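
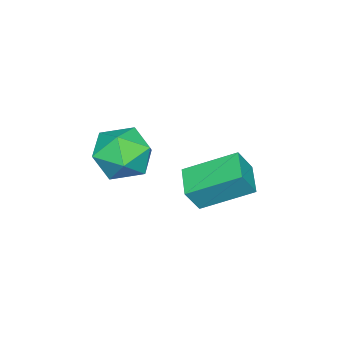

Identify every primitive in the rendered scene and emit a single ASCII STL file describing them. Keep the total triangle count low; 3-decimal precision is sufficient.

solid 
facet normal 0.356 0.934 0.035
outer loop
vertex 2.717 0.174 0.625
vertex 2.516 0.216 1.549
vertex 3.362 -0.096 1.262
endloop
endfacet
facet normal 0.692 0.552 -0.466
outer loop
vertex 2.717 0.174 0.625
vertex 3.362 -0.096 1.262
vertex 3.235 -0.604 0.473
endloop
endfacet
facet normal 0.201 0.315 -0.927
outer loop
vertex 2.717 0.174 0.625
vertex 3.235 -0.604 0.473
vertex 2.31 -0.605 0.272
endloop
endfacet
facet normal -0.437 0.551 -0.711
outer loop
vertex 2.717 0.174 0.625
vertex 2.31 -0.605 0.272
vertex 1.866 -0.098 0.937
endloop
endfacet
facet normal -0.341 0.933 -0.117
outer loop
vertex 2.717 0.174 0.625
vertex 1.866 -0.098 0.937
vertex 2.516 0.216 1.549
endloop
endfacet
facet normal 0.989 -0.015 -0.150
outer loop
vertex 3.235 -0.604 0.473
vertex 3.362 -0.096 1.262
vertex 3.354 -1.042 1.303
endloop
endfacet
facet normal 0.447 0.603 0.661
outer loop
vertex 3.362 -0.096 1.262
vertex 2.516 0.216 1.549
vertex 2.91 -0.535 1.968
endloop
endfacet
facet normal -0.682 0.602 0.415
outer loop
vertex 2.516 0.216 1.549
vertex 1.866 -0.098 0.937
vertex 1.985 -0.536 1.767
endloop
endfacet
facet normal -0.837 -0.017 -0.546
outer loop
vertex 1.866 -0.098 0.937
vertex 2.31 -0.605 0.272
vertex 1.858 -1.044 0.978
endloop
endfacet
facet normal 0.195 -0.398 -0.896
outer loop
vertex 2.31 -0.605 0.272
vertex 3.235 -0.604 0.473
vertex 2.704 -1.356 0.691
endloop
endfacet
facet normal 0.437 -0.551 0.711
outer loop
vertex 2.503 -1.314 1.615
vertex 3.354 -1.042 1.303
vertex 2.91 -0.535 1.968
endloop
endfacet
facet normal -0.201 -0.315 0.927
outer loop
vertex 2.503 -1.314 1.615
vertex 2.91 -0.535 1.968
vertex 1.985 -0.536 1.767
endloop
endfacet
facet normal -0.692 -0.552 0.466
outer loop
vertex 2.503 -1.314 1.615
vertex 1.985 -0.536 1.767
vertex 1.858 -1.044 0.978
endloop
endfacet
facet normal -0.356 -0.934 -0.035
outer loop
vertex 2.503 -1.314 1.615
vertex 1.858 -1.044 0.978
vertex 2.704 -1.356 0.691
endloop
endfacet
facet normal 0.341 -0.933 0.117
outer loop
vertex 2.503 -1.314 1.615
vertex 2.704 -1.356 0.691
vertex 3.354 -1.042 1.303
endloop
endfacet
facet normal 0.837 0.017 0.546
outer loop
vertex 2.91 -0.535 1.968
vertex 3.354 -1.042 1.303
vertex 3.362 -0.096 1.262
endloop
endfacet
facet normal -0.195 0.398 0.896
outer loop
vertex 1.985 -0.536 1.767
vertex 2.91 -0.535 1.968
vertex 2.516 0.216 1.549
endloop
endfacet
facet normal -0.989 0.015 0.150
outer loop
vertex 1.858 -1.044 0.978
vertex 1.985 -0.536 1.767
vertex 1.866 -0.098 0.937
endloop
endfacet
facet normal -0.447 -0.603 -0.661
outer loop
vertex 2.704 -1.356 0.691
vertex 1.858 -1.044 0.978
vertex 2.31 -0.605 0.272
endloop
endfacet
facet normal 0.682 -0.602 -0.415
outer loop
vertex 3.354 -1.042 1.303
vertex 2.704 -1.356 0.691
vertex 3.235 -0.604 0.473
endloop
endfacet
facet normal -0.431 0.274 -0.859
outer loop
vertex 1.119 2.502 0.658
vertex 1.946 3.025 0.41
vertex 1.738 1.173 -0.077
endloop
endfacet
facet normal -0.819 -0.518 0.247
outer loop
vertex 2.114 0.935 0.67
vertex 1.119 2.502 0.658
vertex 1.738 1.173 -0.077
endloop
endfacet
facet normal -0.432 0.274 -0.859
outer loop
vertex 1.738 1.173 -0.077
vertex 1.946 3.025 0.41
vertex 2.566 1.697 -0.326
endloop
endfacet
facet normal 0.378 -0.810 -0.448
outer loop
vertex 2.566 1.697 -0.326
vertex 2.114 0.935 0.67
vertex 1.738 1.173 -0.077
endloop
endfacet
facet normal -0.378 0.810 0.448
outer loop
vertex 1.119 2.502 0.658
vertex 2.322 2.787 1.157
vertex 1.946 3.025 0.41
endloop
endfacet
facet normal -0.819 -0.518 0.245
outer loop
vertex 1.494 2.263 1.406
vertex 1.119 2.502 0.658
vertex 2.114 0.935 0.67
endloop
endfacet
facet normal -0.378 0.810 0.448
outer loop
vertex 1.494 2.263 1.406
vertex 2.322 2.787 1.157
vertex 1.119 2.502 0.658
endloop
endfacet
facet normal 0.819 0.519 -0.247
outer loop
vertex 1.946 3.025 0.41
vertex 2.322 2.787 1.157
vertex 2.566 1.697 -0.326
endloop
endfacet
facet normal 0.378 -0.810 -0.448
outer loop
vertex 2.941 1.458 0.422
vertex 2.114 0.935 0.67
vertex 2.566 1.697 -0.326
endloop
endfacet
facet normal 0.820 0.518 -0.246
outer loop
vertex 2.566 1.697 -0.326
vertex 2.322 2.787 1.157
vertex 2.941 1.458 0.422
endloop
endfacet
facet normal 0.431 -0.275 0.859
outer loop
vertex 2.941 1.458 0.422
vertex 1.494 2.263 1.406
vertex 2.114 0.935 0.67
endloop
endfacet
facet normal 0.432 -0.274 0.859
outer loop
vertex 2.322 2.787 1.157
vertex 1.494 2.263 1.406
vertex 2.941 1.458 0.422
endloop
endfacet

endsolid


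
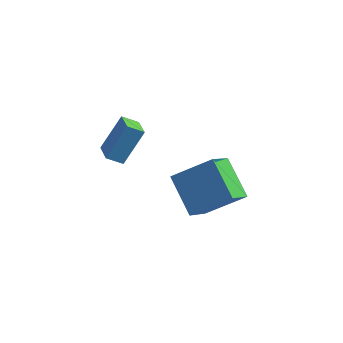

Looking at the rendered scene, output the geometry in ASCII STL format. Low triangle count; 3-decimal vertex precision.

solid 
facet normal -0.759 -0.327 -0.563
outer loop
vertex -1.746 0.618 -0.147
vertex -1.593 1.879 -1.087
vertex -0.426 -0.419 -1.324
endloop
endfacet
facet normal -0.097 -0.798 0.594
outer loop
vertex 1.153 0.261 -0.153
vertex -1.746 0.618 -0.147
vertex -0.426 -0.419 -1.324
endloop
endfacet
facet normal -0.759 -0.327 -0.563
outer loop
vertex -0.426 -0.419 -1.324
vertex -1.593 1.879 -1.087
vertex -0.273 0.842 -2.264
endloop
endfacet
facet normal 0.644 -0.506 -0.574
outer loop
vertex -0.273 0.842 -2.264
vertex 1.153 0.261 -0.153
vertex -0.426 -0.419 -1.324
endloop
endfacet
facet normal -0.644 0.506 0.574
outer loop
vertex -1.746 0.618 -0.147
vertex -0.014 2.559 0.084
vertex -1.593 1.879 -1.087
endloop
endfacet
facet normal -0.097 -0.798 0.594
outer loop
vertex -0.167 1.298 1.024
vertex -1.746 0.618 -0.147
vertex 1.153 0.261 -0.153
endloop
endfacet
facet normal -0.644 0.506 0.574
outer loop
vertex -0.167 1.298 1.024
vertex -0.014 2.559 0.084
vertex -1.746 0.618 -0.147
endloop
endfacet
facet normal 0.097 0.798 -0.594
outer loop
vertex -1.593 1.879 -1.087
vertex -0.014 2.559 0.084
vertex -0.273 0.842 -2.264
endloop
endfacet
facet normal 0.644 -0.506 -0.574
outer loop
vertex 1.306 1.522 -1.093
vertex 1.153 0.261 -0.153
vertex -0.273 0.842 -2.264
endloop
endfacet
facet normal 0.097 0.798 -0.594
outer loop
vertex -0.273 0.842 -2.264
vertex -0.014 2.559 0.084
vertex 1.306 1.522 -1.093
endloop
endfacet
facet normal 0.759 0.327 0.563
outer loop
vertex 1.306 1.522 -1.093
vertex -0.167 1.298 1.024
vertex 1.153 0.261 -0.153
endloop
endfacet
facet normal 0.759 0.327 0.563
outer loop
vertex -0.014 2.559 0.084
vertex -0.167 1.298 1.024
vertex 1.306 1.522 -1.093
endloop
endfacet
facet normal -0.591 0.765 -0.256
outer loop
vertex -3.306 -0.628 4.223
vertex -2.704 -0.302 3.808
vertex -3.826 -1.516 2.77
endloop
endfacet
facet normal -0.752 -0.407 0.518
outer loop
vertex -3.176 -2.358 3.052
vertex -3.306 -0.628 4.223
vertex -3.826 -1.516 2.77
endloop
endfacet
facet normal -0.591 0.765 -0.256
outer loop
vertex -3.826 -1.516 2.77
vertex -2.704 -0.302 3.808
vertex -3.224 -1.19 2.356
endloop
endfacet
facet normal -0.292 -0.498 -0.816
outer loop
vertex -3.224 -1.19 2.356
vertex -3.176 -2.358 3.052
vertex -3.826 -1.516 2.77
endloop
endfacet
facet normal 0.292 0.499 0.816
outer loop
vertex -3.306 -0.628 4.223
vertex -2.054 -1.144 4.09
vertex -2.704 -0.302 3.808
endloop
endfacet
facet normal -0.752 -0.407 0.518
outer loop
vertex -2.656 -1.47 4.504
vertex -3.306 -0.628 4.223
vertex -3.176 -2.358 3.052
endloop
endfacet
facet normal 0.292 0.498 0.817
outer loop
vertex -2.656 -1.47 4.504
vertex -2.054 -1.144 4.09
vertex -3.306 -0.628 4.223
endloop
endfacet
facet normal 0.752 0.407 -0.518
outer loop
vertex -2.704 -0.302 3.808
vertex -2.054 -1.144 4.09
vertex -3.224 -1.19 2.356
endloop
endfacet
facet normal -0.293 -0.498 -0.816
outer loop
vertex -2.574 -2.032 2.637
vertex -3.176 -2.358 3.052
vertex -3.224 -1.19 2.356
endloop
endfacet
facet normal 0.752 0.408 -0.518
outer loop
vertex -3.224 -1.19 2.356
vertex -2.054 -1.144 4.09
vertex -2.574 -2.032 2.637
endloop
endfacet
facet normal 0.591 -0.765 0.256
outer loop
vertex -2.574 -2.032 2.637
vertex -2.656 -1.47 4.504
vertex -3.176 -2.358 3.052
endloop
endfacet
facet normal 0.591 -0.765 0.256
outer loop
vertex -2.054 -1.144 4.09
vertex -2.656 -1.47 4.504
vertex -2.574 -2.032 2.637
endloop
endfacet

endsolid


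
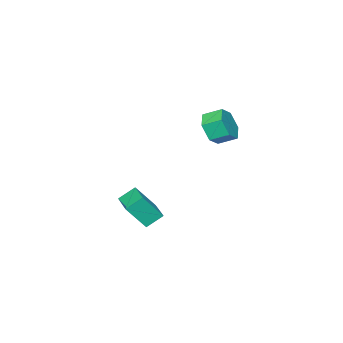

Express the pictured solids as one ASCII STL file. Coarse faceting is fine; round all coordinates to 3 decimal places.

solid 
facet normal -0.684 0.408 0.605
outer loop
vertex -0.545 -2.684 -2.056
vertex 0.566 -1.027 -1.918
vertex -1.42 -1.975 -3.524
endloop
endfacet
facet normal -0.556 -0.829 -0.069
outer loop
vertex -0.586 -2.473 -4.262
vertex -0.545 -2.684 -2.056
vertex -1.42 -1.975 -3.524
endloop
endfacet
facet normal -0.684 0.408 0.605
outer loop
vertex -1.42 -1.975 -3.524
vertex 0.566 -1.027 -1.918
vertex -0.309 -0.318 -3.385
endloop
endfacet
facet normal -0.473 0.384 -0.793
outer loop
vertex -0.309 -0.318 -3.385
vertex -0.586 -2.473 -4.262
vertex -1.42 -1.975 -3.524
endloop
endfacet
facet normal 0.473 -0.383 0.793
outer loop
vertex -0.545 -2.684 -2.056
vertex 1.4 -1.525 -2.656
vertex 0.566 -1.027 -1.918
endloop
endfacet
facet normal -0.556 -0.828 -0.069
outer loop
vertex 0.289 -3.182 -2.795
vertex -0.545 -2.684 -2.056
vertex -0.586 -2.473 -4.262
endloop
endfacet
facet normal 0.473 -0.384 0.793
outer loop
vertex 0.289 -3.182 -2.795
vertex 1.4 -1.525 -2.656
vertex -0.545 -2.684 -2.056
endloop
endfacet
facet normal 0.556 0.829 0.069
outer loop
vertex 0.566 -1.027 -1.918
vertex 1.4 -1.525 -2.656
vertex -0.309 -0.318 -3.385
endloop
endfacet
facet normal -0.474 0.384 -0.793
outer loop
vertex 0.525 -0.816 -4.124
vertex -0.586 -2.473 -4.262
vertex -0.309 -0.318 -3.385
endloop
endfacet
facet normal 0.556 0.828 0.069
outer loop
vertex -0.309 -0.318 -3.385
vertex 1.4 -1.525 -2.656
vertex 0.525 -0.816 -4.124
endloop
endfacet
facet normal 0.684 -0.408 -0.605
outer loop
vertex 0.525 -0.816 -4.124
vertex 0.289 -3.182 -2.795
vertex -0.586 -2.473 -4.262
endloop
endfacet
facet normal 0.684 -0.408 -0.605
outer loop
vertex 1.4 -1.525 -2.656
vertex 0.289 -3.182 -2.795
vertex 0.525 -0.816 -4.124
endloop
endfacet
facet normal 0.453 -0.784 -0.424
outer loop
vertex -0.946 1.862 3.916
vertex -1.833 1.677 3.31
vertex -1.045 2.333 2.938
endloop
endfacet
facet normal 0.887 0.445 0.125
outer loop
vertex -0.946 1.862 3.916
vertex -1.045 2.333 2.938
vertex -1.481 2.787 4.417
endloop
endfacet
facet normal 0.887 0.445 0.125
outer loop
vertex -1.481 2.787 4.417
vertex -1.045 2.333 2.938
vertex -1.58 3.259 3.439
endloop
endfacet
facet normal -0.453 0.784 0.424
outer loop
vertex -1.481 2.787 4.417
vertex -1.58 3.259 3.439
vertex -2.367 2.603 3.81
endloop
endfacet
facet normal 0.453 -0.784 -0.424
outer loop
vertex -1.045 2.333 2.938
vertex -1.833 1.677 3.31
vertex -1.932 2.149 2.332
endloop
endfacet
facet normal 0.364 0.597 -0.715
outer loop
vertex -1.045 2.333 2.938
vertex -1.932 2.149 2.332
vertex -1.58 3.259 3.439
endloop
endfacet
facet normal 0.364 0.597 -0.715
outer loop
vertex -1.58 3.259 3.439
vertex -1.932 2.149 2.332
vertex -2.467 3.074 2.833
endloop
endfacet
facet normal -0.453 0.784 0.424
outer loop
vertex -1.58 3.259 3.439
vertex -2.467 3.074 2.833
vertex -2.367 2.603 3.81
endloop
endfacet
facet normal 0.453 -0.784 -0.424
outer loop
vertex -1.932 2.149 2.332
vertex -1.833 1.677 3.31
vertex -2.719 1.493 2.703
endloop
endfacet
facet normal -0.522 0.152 -0.839
outer loop
vertex -1.932 2.149 2.332
vertex -2.719 1.493 2.703
vertex -2.467 3.074 2.833
endloop
endfacet
facet normal -0.522 0.152 -0.839
outer loop
vertex -2.467 3.074 2.833
vertex -2.719 1.493 2.703
vertex -3.254 2.418 3.204
endloop
endfacet
facet normal -0.453 0.784 0.424
outer loop
vertex -2.467 3.074 2.833
vertex -3.254 2.418 3.204
vertex -2.367 2.603 3.81
endloop
endfacet
facet normal 0.453 -0.784 -0.424
outer loop
vertex -2.719 1.493 2.703
vertex -1.833 1.677 3.31
vertex -2.62 1.021 3.681
endloop
endfacet
facet normal -0.887 -0.445 -0.125
outer loop
vertex -2.719 1.493 2.703
vertex -2.62 1.021 3.681
vertex -3.254 2.418 3.204
endloop
endfacet
facet normal -0.887 -0.445 -0.125
outer loop
vertex -3.254 2.418 3.204
vertex -2.62 1.021 3.681
vertex -3.155 1.947 4.182
endloop
endfacet
facet normal -0.453 0.784 0.424
outer loop
vertex -3.254 2.418 3.204
vertex -3.155 1.947 4.182
vertex -2.367 2.603 3.81
endloop
endfacet
facet normal 0.453 -0.784 -0.424
outer loop
vertex -2.62 1.021 3.681
vertex -1.833 1.677 3.31
vertex -1.733 1.206 4.287
endloop
endfacet
facet normal -0.364 -0.597 0.715
outer loop
vertex -2.62 1.021 3.681
vertex -1.733 1.206 4.287
vertex -3.155 1.947 4.182
endloop
endfacet
facet normal -0.364 -0.598 0.714
outer loop
vertex -3.155 1.947 4.182
vertex -1.733 1.206 4.287
vertex -2.268 2.131 4.788
endloop
endfacet
facet normal -0.453 0.784 0.424
outer loop
vertex -3.155 1.947 4.182
vertex -2.268 2.131 4.788
vertex -2.367 2.603 3.81
endloop
endfacet
facet normal 0.453 -0.784 -0.424
outer loop
vertex -1.733 1.206 4.287
vertex -1.833 1.677 3.31
vertex -0.946 1.862 3.916
endloop
endfacet
facet normal 0.522 -0.152 0.839
outer loop
vertex -1.733 1.206 4.287
vertex -0.946 1.862 3.916
vertex -2.268 2.131 4.788
endloop
endfacet
facet normal 0.522 -0.152 0.839
outer loop
vertex -2.268 2.131 4.788
vertex -0.946 1.862 3.916
vertex -1.481 2.787 4.417
endloop
endfacet
facet normal -0.453 0.784 0.424
outer loop
vertex -2.268 2.131 4.788
vertex -1.481 2.787 4.417
vertex -2.367 2.603 3.81
endloop
endfacet

endsolid


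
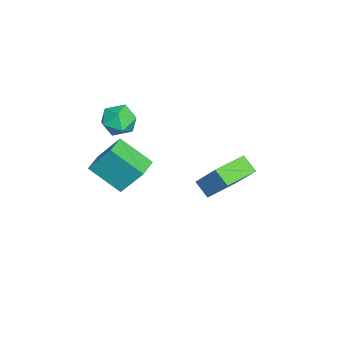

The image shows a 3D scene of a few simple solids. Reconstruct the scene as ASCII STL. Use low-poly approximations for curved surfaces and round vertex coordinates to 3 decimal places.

solid 
facet normal -0.969 0.230 -0.093
outer loop
vertex 3.209 -0.635 2.04
vertex 3.618 0.69 1.056
vertex 3.114 -1.55 0.767
endloop
endfacet
facet normal -0.241 -0.779 0.578
outer loop
vertex 4.122 -1.79 0.864
vertex 3.209 -0.635 2.04
vertex 3.114 -1.55 0.767
endloop
endfacet
facet normal -0.969 0.230 -0.093
outer loop
vertex 3.114 -1.55 0.767
vertex 3.618 0.69 1.056
vertex 3.523 -0.225 -0.216
endloop
endfacet
facet normal -0.061 -0.583 -0.811
outer loop
vertex 3.523 -0.225 -0.216
vertex 4.122 -1.79 0.864
vertex 3.114 -1.55 0.767
endloop
endfacet
facet normal 0.061 0.583 0.810
outer loop
vertex 3.209 -0.635 2.04
vertex 4.626 0.45 1.153
vertex 3.618 0.69 1.056
endloop
endfacet
facet normal -0.241 -0.779 0.579
outer loop
vertex 4.217 -0.875 2.136
vertex 3.209 -0.635 2.04
vertex 4.122 -1.79 0.864
endloop
endfacet
facet normal 0.061 0.582 0.811
outer loop
vertex 4.217 -0.875 2.136
vertex 4.626 0.45 1.153
vertex 3.209 -0.635 2.04
endloop
endfacet
facet normal 0.241 0.779 -0.579
outer loop
vertex 3.618 0.69 1.056
vertex 4.626 0.45 1.153
vertex 3.523 -0.225 -0.216
endloop
endfacet
facet normal -0.062 -0.583 -0.810
outer loop
vertex 4.531 -0.465 -0.12
vertex 4.122 -1.79 0.864
vertex 3.523 -0.225 -0.216
endloop
endfacet
facet normal 0.241 0.780 -0.578
outer loop
vertex 3.523 -0.225 -0.216
vertex 4.626 0.45 1.153
vertex 4.531 -0.465 -0.12
endloop
endfacet
facet normal 0.969 -0.230 0.093
outer loop
vertex 4.531 -0.465 -0.12
vertex 4.217 -0.875 2.136
vertex 4.122 -1.79 0.864
endloop
endfacet
facet normal 0.969 -0.230 0.093
outer loop
vertex 4.626 0.45 1.153
vertex 4.217 -0.875 2.136
vertex 4.531 -0.465 -0.12
endloop
endfacet
facet normal -0.095 -0.169 0.981
outer loop
vertex 0.365 -0.799 1.833
vertex 0.628 -1.601 1.72
vertex 1.195 -0.987 1.881
endloop
endfacet
facet normal 0.067 0.514 0.855
outer loop
vertex 0.365 -0.799 1.833
vertex 1.195 -0.987 1.881
vertex 0.94 -0.281 1.477
endloop
endfacet
facet normal -0.440 0.786 0.433
outer loop
vertex 0.365 -0.799 1.833
vertex 0.94 -0.281 1.477
vertex 0.216 -0.46 1.066
endloop
endfacet
facet normal -0.915 0.273 0.298
outer loop
vertex 0.365 -0.799 1.833
vertex 0.216 -0.46 1.066
vertex 0.022 -1.276 1.217
endloop
endfacet
facet normal -0.701 -0.320 0.638
outer loop
vertex 0.365 -0.799 1.833
vertex 0.022 -1.276 1.217
vertex 0.628 -1.601 1.72
endloop
endfacet
facet normal 0.685 0.532 0.498
outer loop
vertex 0.94 -0.281 1.477
vertex 1.195 -0.987 1.881
vertex 1.558 -0.764 1.143
endloop
endfacet
facet normal 0.422 -0.574 0.701
outer loop
vertex 1.195 -0.987 1.881
vertex 0.628 -1.601 1.72
vertex 1.364 -1.58 1.294
endloop
endfacet
facet normal -0.559 -0.816 0.146
outer loop
vertex 0.628 -1.601 1.72
vertex 0.022 -1.276 1.217
vertex 0.64 -1.759 0.883
endloop
endfacet
facet normal -0.905 0.141 -0.402
outer loop
vertex 0.022 -1.276 1.217
vertex 0.216 -0.46 1.066
vertex 0.385 -1.053 0.479
endloop
endfacet
facet normal -0.135 0.973 -0.186
outer loop
vertex 0.216 -0.46 1.066
vertex 0.94 -0.281 1.477
vertex 0.952 -0.439 0.64
endloop
endfacet
facet normal 0.915 -0.273 -0.298
outer loop
vertex 1.215 -1.241 0.527
vertex 1.558 -0.764 1.143
vertex 1.364 -1.58 1.294
endloop
endfacet
facet normal 0.440 -0.786 -0.433
outer loop
vertex 1.215 -1.241 0.527
vertex 1.364 -1.58 1.294
vertex 0.64 -1.759 0.883
endloop
endfacet
facet normal -0.067 -0.514 -0.855
outer loop
vertex 1.215 -1.241 0.527
vertex 0.64 -1.759 0.883
vertex 0.385 -1.053 0.479
endloop
endfacet
facet normal 0.095 0.169 -0.981
outer loop
vertex 1.215 -1.241 0.527
vertex 0.385 -1.053 0.479
vertex 0.952 -0.439 0.64
endloop
endfacet
facet normal 0.701 0.320 -0.638
outer loop
vertex 1.215 -1.241 0.527
vertex 0.952 -0.439 0.64
vertex 1.558 -0.764 1.143
endloop
endfacet
facet normal 0.905 -0.141 0.402
outer loop
vertex 1.364 -1.58 1.294
vertex 1.558 -0.764 1.143
vertex 1.195 -0.987 1.881
endloop
endfacet
facet normal 0.135 -0.973 0.186
outer loop
vertex 0.64 -1.759 0.883
vertex 1.364 -1.58 1.294
vertex 0.628 -1.601 1.72
endloop
endfacet
facet normal -0.685 -0.532 -0.498
outer loop
vertex 0.385 -1.053 0.479
vertex 0.64 -1.759 0.883
vertex 0.022 -1.276 1.217
endloop
endfacet
facet normal -0.422 0.574 -0.701
outer loop
vertex 0.952 -0.439 0.64
vertex 0.385 -1.053 0.479
vertex 0.216 -0.46 1.066
endloop
endfacet
facet normal 0.559 0.816 -0.146
outer loop
vertex 1.558 -0.764 1.143
vertex 0.952 -0.439 0.64
vertex 0.94 -0.281 1.477
endloop
endfacet
facet normal -0.772 0.634 -0.054
outer loop
vertex -2.219 3.068 -4.109
vertex -1.596 3.948 -2.68
vertex -1.719 3.629 -4.673
endloop
endfacet
facet normal -0.348 -0.492 -0.798
outer loop
vertex -0.384 2.532 -4.58
vertex -2.219 3.068 -4.109
vertex -1.719 3.629 -4.673
endloop
endfacet
facet normal -0.771 0.634 -0.054
outer loop
vertex -1.719 3.629 -4.673
vertex -1.596 3.948 -2.68
vertex -1.095 4.509 -3.245
endloop
endfacet
facet normal 0.532 0.597 -0.600
outer loop
vertex -1.095 4.509 -3.245
vertex -0.384 2.532 -4.58
vertex -1.719 3.629 -4.673
endloop
endfacet
facet normal -0.532 -0.597 0.600
outer loop
vertex -2.219 3.068 -4.109
vertex -0.261 2.851 -2.587
vertex -1.596 3.948 -2.68
endloop
endfacet
facet normal -0.349 -0.492 -0.798
outer loop
vertex -0.885 1.971 -4.015
vertex -2.219 3.068 -4.109
vertex -0.384 2.532 -4.58
endloop
endfacet
facet normal -0.533 -0.596 0.600
outer loop
vertex -0.885 1.971 -4.015
vertex -0.261 2.851 -2.587
vertex -2.219 3.068 -4.109
endloop
endfacet
facet normal 0.349 0.492 0.798
outer loop
vertex -1.596 3.948 -2.68
vertex -0.261 2.851 -2.587
vertex -1.095 4.509 -3.245
endloop
endfacet
facet normal 0.533 0.597 -0.600
outer loop
vertex 0.239 3.412 -3.151
vertex -0.384 2.532 -4.58
vertex -1.095 4.509 -3.245
endloop
endfacet
facet normal 0.348 0.492 0.798
outer loop
vertex -1.095 4.509 -3.245
vertex -0.261 2.851 -2.587
vertex 0.239 3.412 -3.151
endloop
endfacet
facet normal 0.771 -0.634 0.054
outer loop
vertex 0.239 3.412 -3.151
vertex -0.885 1.971 -4.015
vertex -0.384 2.532 -4.58
endloop
endfacet
facet normal 0.772 -0.634 0.053
outer loop
vertex -0.261 2.851 -2.587
vertex -0.885 1.971 -4.015
vertex 0.239 3.412 -3.151
endloop
endfacet

endsolid


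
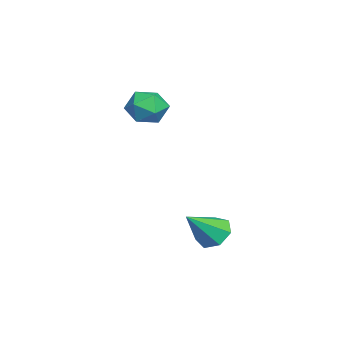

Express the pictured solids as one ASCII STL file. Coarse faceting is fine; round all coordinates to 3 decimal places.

solid 
facet normal -0.530 0.527 -0.664
outer loop
vertex 2.403 1.418 -2.77
vertex 1.649 1.098 -2.422
vertex 2.096 1.833 -2.196
endloop
endfacet
facet normal 0.895 0.406 0.185
outer loop
vertex 2.403 1.418 -2.77
vertex 2.096 1.833 -2.196
vertex 2.671 0.082 -1.138
endloop
endfacet
facet normal -0.529 0.526 -0.665
outer loop
vertex 2.096 1.833 -2.196
vertex 1.649 1.098 -2.422
vertex 1.452 1.695 -1.793
endloop
endfacet
facet normal 0.347 0.566 0.748
outer loop
vertex 2.096 1.833 -2.196
vertex 1.452 1.695 -1.793
vertex 2.671 0.082 -1.138
endloop
endfacet
facet normal -0.530 0.526 -0.665
outer loop
vertex 1.452 1.695 -1.793
vertex 1.649 1.098 -2.422
vertex 0.956 1.107 -1.863
endloop
endfacet
facet normal -0.309 0.148 0.940
outer loop
vertex 1.452 1.695 -1.793
vertex 0.956 1.107 -1.863
vertex 2.671 0.082 -1.138
endloop
endfacet
facet normal -0.530 0.527 -0.665
outer loop
vertex 0.956 1.107 -1.863
vertex 1.649 1.098 -2.422
vertex 0.982 0.512 -2.355
endloop
endfacet
facet normal -0.579 -0.534 0.615
outer loop
vertex 0.956 1.107 -1.863
vertex 0.982 0.512 -2.355
vertex 2.671 0.082 -1.138
endloop
endfacet
facet normal -0.529 0.526 -0.665
outer loop
vertex 0.982 0.512 -2.355
vertex 1.649 1.098 -2.422
vertex 1.51 0.358 -2.897
endloop
endfacet
facet normal -0.261 -0.965 0.020
outer loop
vertex 0.982 0.512 -2.355
vertex 1.51 0.358 -2.897
vertex 2.671 0.082 -1.138
endloop
endfacet
facet normal -0.529 0.527 -0.666
outer loop
vertex 1.51 0.358 -2.897
vertex 1.649 1.098 -2.422
vertex 2.143 0.761 -3.081
endloop
endfacet
facet normal 0.408 -0.822 -0.398
outer loop
vertex 1.51 0.358 -2.897
vertex 2.143 0.761 -3.081
vertex 2.671 0.082 -1.138
endloop
endfacet
facet normal -0.530 0.525 -0.666
outer loop
vertex 2.143 0.761 -3.081
vertex 1.649 1.098 -2.422
vertex 2.403 1.418 -2.77
endloop
endfacet
facet normal 0.922 -0.211 -0.324
outer loop
vertex 2.143 0.761 -3.081
vertex 2.403 1.418 -2.77
vertex 2.671 0.082 -1.138
endloop
endfacet
facet normal -0.206 0.099 0.973
outer loop
vertex -4.064 -1.822 3.359
vertex -3.576 -2.72 3.554
vertex -3.046 -1.824 3.575
endloop
endfacet
facet normal -0.139 0.737 0.661
outer loop
vertex -4.064 -1.822 3.359
vertex -3.046 -1.824 3.575
vertex -3.416 -1.214 2.817
endloop
endfacet
facet normal -0.617 0.776 0.133
outer loop
vertex -4.064 -1.822 3.359
vertex -3.416 -1.214 2.817
vertex -4.175 -1.733 2.328
endloop
endfacet
facet normal -0.980 0.162 0.119
outer loop
vertex -4.064 -1.822 3.359
vertex -4.175 -1.733 2.328
vertex -4.273 -2.663 2.783
endloop
endfacet
facet normal -0.726 -0.256 0.638
outer loop
vertex -4.064 -1.822 3.359
vertex -4.273 -2.663 2.783
vertex -3.576 -2.72 3.554
endloop
endfacet
facet normal 0.514 0.773 0.372
outer loop
vertex -3.416 -1.214 2.817
vertex -3.046 -1.824 3.575
vertex -2.527 -1.737 2.677
endloop
endfacet
facet normal 0.404 -0.259 0.877
outer loop
vertex -3.046 -1.824 3.575
vertex -3.576 -2.72 3.554
vertex -2.625 -2.667 3.132
endloop
endfacet
facet normal -0.438 -0.834 0.334
outer loop
vertex -3.576 -2.72 3.554
vertex -4.273 -2.663 2.783
vertex -3.384 -3.186 2.643
endloop
endfacet
facet normal -0.848 -0.158 -0.506
outer loop
vertex -4.273 -2.663 2.783
vertex -4.175 -1.733 2.328
vertex -3.754 -2.576 1.885
endloop
endfacet
facet normal -0.261 0.836 -0.483
outer loop
vertex -4.175 -1.733 2.328
vertex -3.416 -1.214 2.817
vertex -3.224 -1.68 1.906
endloop
endfacet
facet normal 0.980 -0.162 -0.119
outer loop
vertex -2.736 -2.578 2.101
vertex -2.527 -1.737 2.677
vertex -2.625 -2.667 3.132
endloop
endfacet
facet normal 0.617 -0.776 -0.133
outer loop
vertex -2.736 -2.578 2.101
vertex -2.625 -2.667 3.132
vertex -3.384 -3.186 2.643
endloop
endfacet
facet normal 0.139 -0.737 -0.661
outer loop
vertex -2.736 -2.578 2.101
vertex -3.384 -3.186 2.643
vertex -3.754 -2.576 1.885
endloop
endfacet
facet normal 0.206 -0.099 -0.973
outer loop
vertex -2.736 -2.578 2.101
vertex -3.754 -2.576 1.885
vertex -3.224 -1.68 1.906
endloop
endfacet
facet normal 0.726 0.256 -0.638
outer loop
vertex -2.736 -2.578 2.101
vertex -3.224 -1.68 1.906
vertex -2.527 -1.737 2.677
endloop
endfacet
facet normal 0.848 0.158 0.506
outer loop
vertex -2.625 -2.667 3.132
vertex -2.527 -1.737 2.677
vertex -3.046 -1.824 3.575
endloop
endfacet
facet normal 0.261 -0.836 0.483
outer loop
vertex -3.384 -3.186 2.643
vertex -2.625 -2.667 3.132
vertex -3.576 -2.72 3.554
endloop
endfacet
facet normal -0.514 -0.773 -0.372
outer loop
vertex -3.754 -2.576 1.885
vertex -3.384 -3.186 2.643
vertex -4.273 -2.663 2.783
endloop
endfacet
facet normal -0.404 0.259 -0.877
outer loop
vertex -3.224 -1.68 1.906
vertex -3.754 -2.576 1.885
vertex -4.175 -1.733 2.328
endloop
endfacet
facet normal 0.438 0.834 -0.334
outer loop
vertex -2.527 -1.737 2.677
vertex -3.224 -1.68 1.906
vertex -3.416 -1.214 2.817
endloop
endfacet

endsolid


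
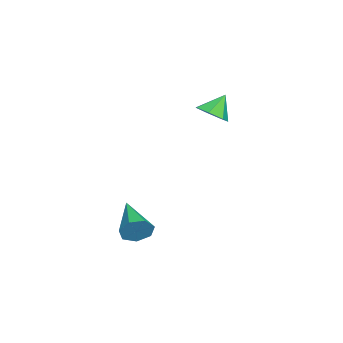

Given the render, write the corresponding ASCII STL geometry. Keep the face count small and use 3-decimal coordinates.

solid 
facet normal 0.900 0.302 -0.315
outer loop
vertex 2.378 -0.56 -2.769
vertex 2.079 -0.295 -3.368
vertex 2.189 0.035 -2.738
endloop
endfacet
facet normal 0.025 -0.044 0.999
outer loop
vertex 2.378 -0.56 -2.769
vertex 2.189 0.035 -2.738
vertex 0.261 -0.905 -2.732
endloop
endfacet
facet normal 0.899 0.302 -0.315
outer loop
vertex 2.189 0.035 -2.738
vertex 2.079 -0.295 -3.368
vertex 1.917 0.381 -3.182
endloop
endfacet
facet normal -0.313 0.647 0.696
outer loop
vertex 2.189 0.035 -2.738
vertex 1.917 0.381 -3.182
vertex 0.261 -0.905 -2.732
endloop
endfacet
facet normal 0.899 0.302 -0.315
outer loop
vertex 1.917 0.381 -3.182
vertex 2.079 -0.295 -3.368
vertex 1.767 0.218 -3.766
endloop
endfacet
facet normal -0.622 0.781 -0.058
outer loop
vertex 1.917 0.381 -3.182
vertex 1.767 0.218 -3.766
vertex 0.261 -0.905 -2.732
endloop
endfacet
facet normal 0.900 0.303 -0.315
outer loop
vertex 1.767 0.218 -3.766
vertex 2.079 -0.295 -3.368
vertex 1.852 -0.331 -4.051
endloop
endfacet
facet normal -0.670 0.258 -0.696
outer loop
vertex 1.767 0.218 -3.766
vertex 1.852 -0.331 -4.051
vertex 0.261 -0.905 -2.732
endloop
endfacet
facet normal 0.900 0.301 -0.315
outer loop
vertex 1.852 -0.331 -4.051
vertex 2.079 -0.295 -3.368
vertex 2.107 -0.854 -3.822
endloop
endfacet
facet normal -0.421 -0.528 -0.738
outer loop
vertex 1.852 -0.331 -4.051
vertex 2.107 -0.854 -3.822
vertex 0.261 -0.905 -2.732
endloop
endfacet
facet normal 0.900 0.302 -0.316
outer loop
vertex 2.107 -0.854 -3.822
vertex 2.079 -0.295 -3.368
vertex 2.341 -0.955 -3.252
endloop
endfacet
facet normal -0.061 -0.987 -0.150
outer loop
vertex 2.107 -0.854 -3.822
vertex 2.341 -0.955 -3.252
vertex 0.261 -0.905 -2.732
endloop
endfacet
facet normal 0.900 0.302 -0.316
outer loop
vertex 2.341 -0.955 -3.252
vertex 2.079 -0.295 -3.368
vertex 2.378 -0.56 -2.769
endloop
endfacet
facet normal 0.137 -0.772 0.621
outer loop
vertex 2.341 -0.955 -3.252
vertex 2.378 -0.56 -2.769
vertex 0.261 -0.905 -2.732
endloop
endfacet
facet normal 0.391 -0.460 -0.797
outer loop
vertex -2.875 2.111 1.033
vertex -3.569 2.168 0.66
vertex -2.967 2.679 0.66
endloop
endfacet
facet normal 0.578 0.511 0.636
outer loop
vertex -2.875 2.111 1.033
vertex -2.967 2.679 0.66
vertex -4.031 2.712 1.6
endloop
endfacet
facet normal 0.391 -0.460 -0.797
outer loop
vertex -2.967 2.679 0.66
vertex -3.569 2.168 0.66
vertex -3.512 2.862 0.287
endloop
endfacet
facet normal 0.195 0.963 0.187
outer loop
vertex -2.967 2.679 0.66
vertex -3.512 2.862 0.287
vertex -4.031 2.712 1.6
endloop
endfacet
facet normal 0.390 -0.461 -0.797
outer loop
vertex -3.512 2.862 0.287
vertex -3.569 2.168 0.66
vertex -4.1 2.523 0.195
endloop
endfacet
facet normal -0.486 0.869 -0.093
outer loop
vertex -3.512 2.862 0.287
vertex -4.1 2.523 0.195
vertex -4.031 2.712 1.6
endloop
endfacet
facet normal 0.391 -0.459 -0.797
outer loop
vertex -4.1 2.523 0.195
vertex -3.569 2.168 0.66
vertex -4.289 1.916 0.452
endloop
endfacet
facet normal -0.954 0.300 0.007
outer loop
vertex -4.1 2.523 0.195
vertex -4.289 1.916 0.452
vertex -4.031 2.712 1.6
endloop
endfacet
facet normal 0.391 -0.461 -0.797
outer loop
vertex -4.289 1.916 0.452
vertex -3.569 2.168 0.66
vertex -3.936 1.5 0.866
endloop
endfacet
facet normal -0.855 -0.316 0.411
outer loop
vertex -4.289 1.916 0.452
vertex -3.936 1.5 0.866
vertex -4.031 2.712 1.6
endloop
endfacet
facet normal 0.391 -0.461 -0.797
outer loop
vertex -3.936 1.5 0.866
vertex -3.569 2.168 0.66
vertex -3.307 1.586 1.125
endloop
endfacet
facet normal -0.265 -0.515 0.815
outer loop
vertex -3.936 1.5 0.866
vertex -3.307 1.586 1.125
vertex -4.031 2.712 1.6
endloop
endfacet
facet normal 0.390 -0.461 -0.797
outer loop
vertex -3.307 1.586 1.125
vertex -3.569 2.168 0.66
vertex -2.875 2.111 1.033
endloop
endfacet
facet normal 0.373 -0.147 0.916
outer loop
vertex -3.307 1.586 1.125
vertex -2.875 2.111 1.033
vertex -4.031 2.712 1.6
endloop
endfacet

endsolid


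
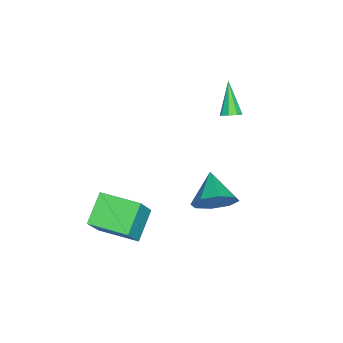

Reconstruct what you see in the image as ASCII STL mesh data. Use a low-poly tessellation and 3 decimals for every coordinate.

solid 
facet normal 0.664 0.267 -0.698
outer loop
vertex -2.484 1.602 1.314
vertex -2.806 1.961 1.145
vertex -2.433 1.945 1.494
endloop
endfacet
facet normal 0.543 -0.452 0.707
outer loop
vertex -2.484 1.602 1.314
vertex -2.433 1.945 1.494
vertex -3.994 1.479 2.395
endloop
endfacet
facet normal 0.664 0.269 -0.697
outer loop
vertex -2.433 1.945 1.494
vertex -2.806 1.961 1.145
vertex -2.601 2.297 1.47
endloop
endfacet
facet normal 0.423 0.261 0.868
outer loop
vertex -2.433 1.945 1.494
vertex -2.601 2.297 1.47
vertex -3.994 1.479 2.395
endloop
endfacet
facet normal 0.665 0.269 -0.697
outer loop
vertex -2.601 2.297 1.47
vertex -2.806 1.961 1.145
vertex -2.888 2.452 1.256
endloop
endfacet
facet normal -0.044 0.780 0.624
outer loop
vertex -2.601 2.297 1.47
vertex -2.888 2.452 1.256
vertex -3.994 1.479 2.395
endloop
endfacet
facet normal 0.665 0.269 -0.697
outer loop
vertex -2.888 2.452 1.256
vertex -2.806 1.961 1.145
vertex -3.127 2.319 0.977
endloop
endfacet
facet normal -0.585 0.803 0.118
outer loop
vertex -2.888 2.452 1.256
vertex -3.127 2.319 0.977
vertex -3.994 1.479 2.395
endloop
endfacet
facet normal 0.664 0.268 -0.698
outer loop
vertex -3.127 2.319 0.977
vertex -2.806 1.961 1.145
vertex -3.178 1.976 0.797
endloop
endfacet
facet normal -0.881 0.316 -0.352
outer loop
vertex -3.127 2.319 0.977
vertex -3.178 1.976 0.797
vertex -3.994 1.479 2.395
endloop
endfacet
facet normal 0.664 0.267 -0.698
outer loop
vertex -3.178 1.976 0.797
vertex -2.806 1.961 1.145
vertex -3.011 1.624 0.821
endloop
endfacet
facet normal -0.762 -0.396 -0.512
outer loop
vertex -3.178 1.976 0.797
vertex -3.011 1.624 0.821
vertex -3.994 1.479 2.395
endloop
endfacet
facet normal 0.663 0.269 -0.699
outer loop
vertex -3.011 1.624 0.821
vertex -2.806 1.961 1.145
vertex -2.723 1.47 1.035
endloop
endfacet
facet normal -0.292 -0.918 -0.267
outer loop
vertex -3.011 1.624 0.821
vertex -2.723 1.47 1.035
vertex -3.994 1.479 2.395
endloop
endfacet
facet normal 0.665 0.269 -0.697
outer loop
vertex -2.723 1.47 1.035
vertex -2.806 1.961 1.145
vertex -2.484 1.602 1.314
endloop
endfacet
facet normal 0.245 -0.941 0.235
outer loop
vertex -2.723 1.47 1.035
vertex -2.484 1.602 1.314
vertex -3.994 1.479 2.395
endloop
endfacet
facet normal 0.824 0.378 -0.421
outer loop
vertex 0.999 1.666 -1.34
vertex 0.386 2.171 -2.086
vertex 0.77 2.432 -1.1
endloop
endfacet
facet normal -0.008 -0.301 0.954
outer loop
vertex 0.999 1.666 -1.34
vertex 0.77 2.432 -1.1
vertex -0.966 1.549 -1.394
endloop
endfacet
facet normal 0.824 0.379 -0.421
outer loop
vertex 0.77 2.432 -1.1
vertex 0.386 2.171 -2.086
vertex 0.316 3.044 -1.438
endloop
endfacet
facet normal -0.298 0.282 0.912
outer loop
vertex 0.77 2.432 -1.1
vertex 0.316 3.044 -1.438
vertex -0.966 1.549 -1.394
endloop
endfacet
facet normal 0.823 0.379 -0.422
outer loop
vertex 0.316 3.044 -1.438
vertex 0.386 2.171 -2.086
vertex -0.098 3.145 -2.155
endloop
endfacet
facet normal -0.665 0.584 0.466
outer loop
vertex 0.316 3.044 -1.438
vertex -0.098 3.145 -2.155
vertex -0.966 1.549 -1.394
endloop
endfacet
facet normal 0.824 0.379 -0.422
outer loop
vertex -0.098 3.145 -2.155
vertex 0.386 2.171 -2.086
vertex -0.228 2.675 -2.832
endloop
endfacet
facet normal -0.895 0.427 -0.125
outer loop
vertex -0.098 3.145 -2.155
vertex -0.228 2.675 -2.832
vertex -0.966 1.549 -1.394
endloop
endfacet
facet normal 0.824 0.379 -0.422
outer loop
vertex -0.228 2.675 -2.832
vertex 0.386 2.171 -2.086
vertex 0.001 1.91 -3.072
endloop
endfacet
facet normal -0.854 -0.095 -0.512
outer loop
vertex -0.228 2.675 -2.832
vertex 0.001 1.91 -3.072
vertex -0.966 1.549 -1.394
endloop
endfacet
facet normal 0.824 0.378 -0.422
outer loop
vertex 0.001 1.91 -3.072
vertex 0.386 2.171 -2.086
vertex 0.455 1.297 -2.734
endloop
endfacet
facet normal -0.564 -0.678 -0.471
outer loop
vertex 0.001 1.91 -3.072
vertex 0.455 1.297 -2.734
vertex -0.966 1.549 -1.394
endloop
endfacet
facet normal 0.824 0.378 -0.422
outer loop
vertex 0.455 1.297 -2.734
vertex 0.386 2.171 -2.086
vertex 0.869 1.196 -2.016
endloop
endfacet
facet normal -0.197 -0.980 -0.024
outer loop
vertex 0.455 1.297 -2.734
vertex 0.869 1.196 -2.016
vertex -0.966 1.549 -1.394
endloop
endfacet
facet normal 0.824 0.378 -0.421
outer loop
vertex 0.869 1.196 -2.016
vertex 0.386 2.171 -2.086
vertex 0.999 1.666 -1.34
endloop
endfacet
facet normal 0.033 -0.824 0.566
outer loop
vertex 0.869 1.196 -2.016
vertex 0.999 1.666 -1.34
vertex -0.966 1.549 -1.394
endloop
endfacet
facet normal -0.528 0.070 -0.846
outer loop
vertex 0.755 -2.526 -3.019
vertex 0.958 -0.587 -2.985
vertex 2.163 -2.658 -3.908
endloop
endfacet
facet normal -0.104 -0.994 -0.017
outer loop
vertex 3.182 -2.793 -2.275
vertex 0.755 -2.526 -3.019
vertex 2.163 -2.658 -3.908
endloop
endfacet
facet normal -0.528 0.070 -0.846
outer loop
vertex 2.163 -2.658 -3.908
vertex 0.958 -0.587 -2.985
vertex 2.365 -0.718 -3.874
endloop
endfacet
facet normal 0.843 -0.078 -0.532
outer loop
vertex 2.365 -0.718 -3.874
vertex 3.182 -2.793 -2.275
vertex 2.163 -2.658 -3.908
endloop
endfacet
facet normal -0.843 0.079 0.532
outer loop
vertex 0.755 -2.526 -3.019
vertex 1.977 -0.722 -1.352
vertex 0.958 -0.587 -2.985
endloop
endfacet
facet normal -0.104 -0.994 -0.018
outer loop
vertex 1.775 -2.662 -1.386
vertex 0.755 -2.526 -3.019
vertex 3.182 -2.793 -2.275
endloop
endfacet
facet normal -0.843 0.078 0.533
outer loop
vertex 1.775 -2.662 -1.386
vertex 1.977 -0.722 -1.352
vertex 0.755 -2.526 -3.019
endloop
endfacet
facet normal 0.104 0.994 0.018
outer loop
vertex 0.958 -0.587 -2.985
vertex 1.977 -0.722 -1.352
vertex 2.365 -0.718 -3.874
endloop
endfacet
facet normal 0.843 -0.079 -0.533
outer loop
vertex 3.385 -0.854 -2.241
vertex 3.182 -2.793 -2.275
vertex 2.365 -0.718 -3.874
endloop
endfacet
facet normal 0.104 0.994 0.018
outer loop
vertex 2.365 -0.718 -3.874
vertex 1.977 -0.722 -1.352
vertex 3.385 -0.854 -2.241
endloop
endfacet
facet normal 0.528 -0.070 0.846
outer loop
vertex 3.385 -0.854 -2.241
vertex 1.775 -2.662 -1.386
vertex 3.182 -2.793 -2.275
endloop
endfacet
facet normal 0.528 -0.070 0.846
outer loop
vertex 1.977 -0.722 -1.352
vertex 1.775 -2.662 -1.386
vertex 3.385 -0.854 -2.241
endloop
endfacet

endsolid


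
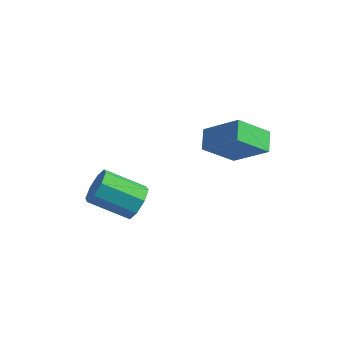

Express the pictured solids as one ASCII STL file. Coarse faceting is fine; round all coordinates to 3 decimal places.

solid 
facet normal -0.428 -0.628 0.650
outer loop
vertex 3.004 3.862 1.376
vertex 1.529 3.678 0.225
vertex 3.452 3.09 0.925
endloop
endfacet
facet normal 0.785 0.098 0.612
outer loop
vertex 4.211 4.202 -0.225
vertex 3.004 3.862 1.376
vertex 3.452 3.09 0.925
endloop
endfacet
facet normal -0.428 -0.628 0.650
outer loop
vertex 3.452 3.09 0.925
vertex 1.529 3.678 0.225
vertex 1.977 2.906 -0.226
endloop
endfacet
facet normal 0.448 -0.772 -0.451
outer loop
vertex 1.977 2.906 -0.226
vertex 4.211 4.202 -0.225
vertex 3.452 3.09 0.925
endloop
endfacet
facet normal -0.448 0.772 0.451
outer loop
vertex 3.004 3.862 1.376
vertex 2.288 4.79 -0.925
vertex 1.529 3.678 0.225
endloop
endfacet
facet normal 0.785 0.098 0.612
outer loop
vertex 3.763 4.974 0.226
vertex 3.004 3.862 1.376
vertex 4.211 4.202 -0.225
endloop
endfacet
facet normal -0.448 0.772 0.451
outer loop
vertex 3.763 4.974 0.226
vertex 2.288 4.79 -0.925
vertex 3.004 3.862 1.376
endloop
endfacet
facet normal -0.785 -0.098 -0.612
outer loop
vertex 1.529 3.678 0.225
vertex 2.288 4.79 -0.925
vertex 1.977 2.906 -0.226
endloop
endfacet
facet normal 0.448 -0.772 -0.451
outer loop
vertex 2.736 4.018 -1.376
vertex 4.211 4.202 -0.225
vertex 1.977 2.906 -0.226
endloop
endfacet
facet normal -0.785 -0.098 -0.612
outer loop
vertex 1.977 2.906 -0.226
vertex 2.288 4.79 -0.925
vertex 2.736 4.018 -1.376
endloop
endfacet
facet normal 0.428 0.628 -0.650
outer loop
vertex 2.736 4.018 -1.376
vertex 3.763 4.974 0.226
vertex 4.211 4.202 -0.225
endloop
endfacet
facet normal 0.428 0.628 -0.650
outer loop
vertex 2.288 4.79 -0.925
vertex 3.763 4.974 0.226
vertex 2.736 4.018 -1.376
endloop
endfacet
facet normal 0.788 0.395 -0.472
outer loop
vertex 0.189 1.552 -3.358
vertex -0.323 1.839 -3.973
vertex -0.037 2.15 -3.235
endloop
endfacet
facet normal 0.508 0.015 0.861
outer loop
vertex 0.189 1.552 -3.358
vertex -0.037 2.15 -3.235
vertex -1.325 0.794 -2.452
endloop
endfacet
facet normal 0.508 0.015 0.861
outer loop
vertex -1.325 0.794 -2.452
vertex -0.037 2.15 -3.235
vertex -1.551 1.392 -2.329
endloop
endfacet
facet normal -0.788 -0.395 0.472
outer loop
vertex -1.325 0.794 -2.452
vertex -1.551 1.392 -2.329
vertex -1.837 1.081 -3.067
endloop
endfacet
facet normal 0.789 0.394 -0.472
outer loop
vertex -0.037 2.15 -3.235
vertex -0.323 1.839 -3.973
vertex -0.43 2.565 -3.545
endloop
endfacet
facet normal 0.113 0.661 0.742
outer loop
vertex -0.037 2.15 -3.235
vertex -0.43 2.565 -3.545
vertex -1.551 1.392 -2.329
endloop
endfacet
facet normal 0.114 0.661 0.742
outer loop
vertex -1.551 1.392 -2.329
vertex -0.43 2.565 -3.545
vertex -1.944 1.808 -2.639
endloop
endfacet
facet normal -0.789 -0.394 0.472
outer loop
vertex -1.551 1.392 -2.329
vertex -1.944 1.808 -2.639
vertex -1.837 1.081 -3.067
endloop
endfacet
facet normal 0.788 0.395 -0.473
outer loop
vertex -0.43 2.565 -3.545
vertex -0.323 1.839 -3.973
vertex -0.761 2.555 -4.105
endloop
endfacet
facet normal -0.347 0.919 0.188
outer loop
vertex -0.43 2.565 -3.545
vertex -0.761 2.555 -4.105
vertex -1.944 1.808 -2.639
endloop
endfacet
facet normal -0.347 0.919 0.188
outer loop
vertex -1.944 1.808 -2.639
vertex -0.761 2.555 -4.105
vertex -2.275 1.798 -3.199
endloop
endfacet
facet normal -0.788 -0.394 0.473
outer loop
vertex -1.944 1.808 -2.639
vertex -2.275 1.798 -3.199
vertex -1.837 1.081 -3.067
endloop
endfacet
facet normal 0.788 0.395 -0.472
outer loop
vertex -0.761 2.555 -4.105
vertex -0.323 1.839 -3.973
vertex -0.835 2.126 -4.588
endloop
endfacet
facet normal -0.604 0.639 -0.475
outer loop
vertex -0.761 2.555 -4.105
vertex -0.835 2.126 -4.588
vertex -2.275 1.798 -3.199
endloop
endfacet
facet normal -0.605 0.639 -0.476
outer loop
vertex -2.275 1.798 -3.199
vertex -0.835 2.126 -4.588
vertex -2.349 1.368 -3.682
endloop
endfacet
facet normal -0.788 -0.395 0.472
outer loop
vertex -2.275 1.798 -3.199
vertex -2.349 1.368 -3.682
vertex -1.837 1.081 -3.067
endloop
endfacet
facet normal 0.788 0.395 -0.472
outer loop
vertex -0.835 2.126 -4.588
vertex -0.323 1.839 -3.973
vertex -0.609 1.528 -4.711
endloop
endfacet
facet normal -0.508 -0.015 -0.861
outer loop
vertex -0.835 2.126 -4.588
vertex -0.609 1.528 -4.711
vertex -2.349 1.368 -3.682
endloop
endfacet
facet normal -0.508 -0.015 -0.861
outer loop
vertex -2.349 1.368 -3.682
vertex -0.609 1.528 -4.711
vertex -2.123 0.77 -3.805
endloop
endfacet
facet normal -0.788 -0.395 0.472
outer loop
vertex -2.349 1.368 -3.682
vertex -2.123 0.77 -3.805
vertex -1.837 1.081 -3.067
endloop
endfacet
facet normal 0.789 0.394 -0.472
outer loop
vertex -0.609 1.528 -4.711
vertex -0.323 1.839 -3.973
vertex -0.216 1.112 -4.401
endloop
endfacet
facet normal -0.114 -0.660 -0.742
outer loop
vertex -0.609 1.528 -4.711
vertex -0.216 1.112 -4.401
vertex -2.123 0.77 -3.805
endloop
endfacet
facet normal -0.113 -0.661 -0.742
outer loop
vertex -2.123 0.77 -3.805
vertex -0.216 1.112 -4.401
vertex -1.73 0.355 -3.495
endloop
endfacet
facet normal -0.789 -0.394 0.472
outer loop
vertex -2.123 0.77 -3.805
vertex -1.73 0.355 -3.495
vertex -1.837 1.081 -3.067
endloop
endfacet
facet normal 0.788 0.394 -0.473
outer loop
vertex -0.216 1.112 -4.401
vertex -0.323 1.839 -3.973
vertex 0.115 1.122 -3.841
endloop
endfacet
facet normal 0.347 -0.919 -0.188
outer loop
vertex -0.216 1.112 -4.401
vertex 0.115 1.122 -3.841
vertex -1.73 0.355 -3.495
endloop
endfacet
facet normal 0.347 -0.919 -0.188
outer loop
vertex -1.73 0.355 -3.495
vertex 0.115 1.122 -3.841
vertex -1.399 0.365 -2.935
endloop
endfacet
facet normal -0.788 -0.395 0.473
outer loop
vertex -1.73 0.355 -3.495
vertex -1.399 0.365 -2.935
vertex -1.837 1.081 -3.067
endloop
endfacet
facet normal 0.788 0.395 -0.472
outer loop
vertex 0.115 1.122 -3.841
vertex -0.323 1.839 -3.973
vertex 0.189 1.552 -3.358
endloop
endfacet
facet normal 0.604 -0.639 0.476
outer loop
vertex 0.115 1.122 -3.841
vertex 0.189 1.552 -3.358
vertex -1.399 0.365 -2.935
endloop
endfacet
facet normal 0.604 -0.639 0.475
outer loop
vertex -1.399 0.365 -2.935
vertex 0.189 1.552 -3.358
vertex -1.325 0.794 -2.452
endloop
endfacet
facet normal -0.788 -0.395 0.472
outer loop
vertex -1.399 0.365 -2.935
vertex -1.325 0.794 -2.452
vertex -1.837 1.081 -3.067
endloop
endfacet

endsolid


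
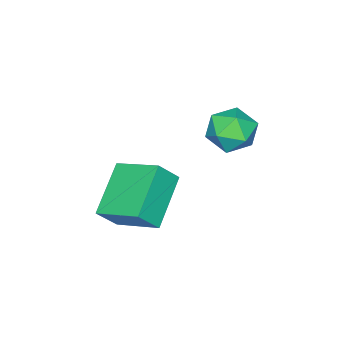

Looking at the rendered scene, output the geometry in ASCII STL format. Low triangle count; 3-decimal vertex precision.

solid 
facet normal -0.578 0.293 -0.761
outer loop
vertex -0.391 1.344 -0.059
vertex 1.253 1.892 -1.097
vertex -0.292 -0.279 -0.759
endloop
endfacet
facet normal -0.814 -0.271 0.514
outer loop
vertex 0.327 -0.592 0.057
vertex -0.391 1.344 -0.059
vertex -0.292 -0.279 -0.759
endloop
endfacet
facet normal -0.578 0.293 -0.762
outer loop
vertex -0.292 -0.279 -0.759
vertex 1.253 1.892 -1.097
vertex 1.353 0.269 -1.796
endloop
endfacet
facet normal 0.057 -0.917 -0.395
outer loop
vertex 1.353 0.269 -1.796
vertex 0.327 -0.592 0.057
vertex -0.292 -0.279 -0.759
endloop
endfacet
facet normal -0.057 0.917 0.395
outer loop
vertex -0.391 1.344 -0.059
vertex 1.872 1.579 -0.281
vertex 1.253 1.892 -1.097
endloop
endfacet
facet normal -0.814 -0.271 0.513
outer loop
vertex 0.227 1.031 0.756
vertex -0.391 1.344 -0.059
vertex 0.327 -0.592 0.057
endloop
endfacet
facet normal -0.056 0.917 0.395
outer loop
vertex 0.227 1.031 0.756
vertex 1.872 1.579 -0.281
vertex -0.391 1.344 -0.059
endloop
endfacet
facet normal 0.814 0.271 -0.513
outer loop
vertex 1.253 1.892 -1.097
vertex 1.872 1.579 -0.281
vertex 1.353 0.269 -1.796
endloop
endfacet
facet normal 0.056 -0.917 -0.395
outer loop
vertex 1.971 -0.044 -0.981
vertex 0.327 -0.592 0.057
vertex 1.353 0.269 -1.796
endloop
endfacet
facet normal 0.814 0.271 -0.513
outer loop
vertex 1.353 0.269 -1.796
vertex 1.872 1.579 -0.281
vertex 1.971 -0.044 -0.981
endloop
endfacet
facet normal 0.578 -0.292 0.762
outer loop
vertex 1.971 -0.044 -0.981
vertex 0.227 1.031 0.756
vertex 0.327 -0.592 0.057
endloop
endfacet
facet normal 0.578 -0.293 0.762
outer loop
vertex 1.872 1.579 -0.281
vertex 0.227 1.031 0.756
vertex 1.971 -0.044 -0.981
endloop
endfacet
facet normal -0.485 0.303 0.820
outer loop
vertex -2.958 2.44 1.479
vertex -3.006 1.564 1.774
vertex -2.283 2.092 2.007
endloop
endfacet
facet normal -0.041 0.810 0.586
outer loop
vertex -2.958 2.44 1.479
vertex -2.283 2.092 2.007
vertex -2.074 2.627 1.282
endloop
endfacet
facet normal -0.224 0.971 -0.085
outer loop
vertex -2.958 2.44 1.479
vertex -2.074 2.627 1.282
vertex -2.668 2.43 0.601
endloop
endfacet
facet normal -0.782 0.565 -0.265
outer loop
vertex -2.958 2.44 1.479
vertex -2.668 2.43 0.601
vertex -3.245 1.774 0.905
endloop
endfacet
facet normal -0.943 0.151 0.296
outer loop
vertex -2.958 2.44 1.479
vertex -3.245 1.774 0.905
vertex -3.006 1.564 1.774
endloop
endfacet
facet normal 0.619 0.536 0.574
outer loop
vertex -2.074 2.627 1.282
vertex -2.283 2.092 2.007
vertex -1.575 1.866 1.455
endloop
endfacet
facet normal -0.101 -0.283 0.954
outer loop
vertex -2.283 2.092 2.007
vertex -3.006 1.564 1.774
vertex -2.152 1.21 1.759
endloop
endfacet
facet normal -0.842 -0.529 0.104
outer loop
vertex -3.006 1.564 1.774
vertex -3.245 1.774 0.905
vertex -2.746 1.013 1.078
endloop
endfacet
facet normal -0.581 0.139 -0.802
outer loop
vertex -3.245 1.774 0.905
vertex -2.668 2.43 0.601
vertex -2.537 1.548 0.353
endloop
endfacet
facet normal 0.321 0.797 -0.511
outer loop
vertex -2.668 2.43 0.601
vertex -2.074 2.627 1.282
vertex -1.814 2.076 0.586
endloop
endfacet
facet normal 0.782 -0.565 0.265
outer loop
vertex -1.862 1.2 0.881
vertex -1.575 1.866 1.455
vertex -2.152 1.21 1.759
endloop
endfacet
facet normal 0.224 -0.971 0.085
outer loop
vertex -1.862 1.2 0.881
vertex -2.152 1.21 1.759
vertex -2.746 1.013 1.078
endloop
endfacet
facet normal 0.041 -0.810 -0.586
outer loop
vertex -1.862 1.2 0.881
vertex -2.746 1.013 1.078
vertex -2.537 1.548 0.353
endloop
endfacet
facet normal 0.485 -0.303 -0.820
outer loop
vertex -1.862 1.2 0.881
vertex -2.537 1.548 0.353
vertex -1.814 2.076 0.586
endloop
endfacet
facet normal 0.943 -0.151 -0.296
outer loop
vertex -1.862 1.2 0.881
vertex -1.814 2.076 0.586
vertex -1.575 1.866 1.455
endloop
endfacet
facet normal 0.581 -0.139 0.802
outer loop
vertex -2.152 1.21 1.759
vertex -1.575 1.866 1.455
vertex -2.283 2.092 2.007
endloop
endfacet
facet normal -0.321 -0.797 0.511
outer loop
vertex -2.746 1.013 1.078
vertex -2.152 1.21 1.759
vertex -3.006 1.564 1.774
endloop
endfacet
facet normal -0.619 -0.536 -0.574
outer loop
vertex -2.537 1.548 0.353
vertex -2.746 1.013 1.078
vertex -3.245 1.774 0.905
endloop
endfacet
facet normal 0.101 0.283 -0.954
outer loop
vertex -1.814 2.076 0.586
vertex -2.537 1.548 0.353
vertex -2.668 2.43 0.601
endloop
endfacet
facet normal 0.842 0.529 -0.104
outer loop
vertex -1.575 1.866 1.455
vertex -1.814 2.076 0.586
vertex -2.074 2.627 1.282
endloop
endfacet

endsolid


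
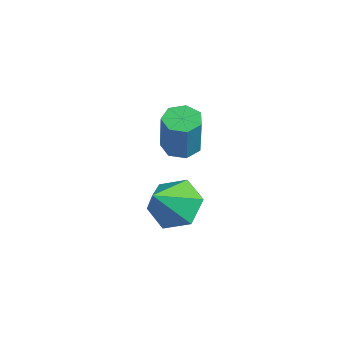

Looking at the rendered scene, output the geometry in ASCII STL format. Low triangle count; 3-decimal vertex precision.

solid 
facet normal -0.199 0.123 -0.972
outer loop
vertex -0.454 1.925 -2.905
vertex -1.061 1.565 -2.826
vertex -0.948 2.263 -2.761
endloop
endfacet
facet normal 0.562 0.827 -0.011
outer loop
vertex -0.454 1.925 -2.905
vertex -0.948 2.263 -2.761
vertex -0.112 1.715 -1.232
endloop
endfacet
facet normal 0.562 0.827 -0.011
outer loop
vertex -0.112 1.715 -1.232
vertex -0.948 2.263 -2.761
vertex -0.607 2.053 -1.089
endloop
endfacet
facet normal 0.198 -0.122 0.973
outer loop
vertex -0.112 1.715 -1.232
vertex -0.607 2.053 -1.089
vertex -0.719 1.355 -1.154
endloop
endfacet
facet normal -0.197 0.123 -0.973
outer loop
vertex -0.948 2.263 -2.761
vertex -1.061 1.565 -2.826
vertex -1.527 2.076 -2.667
endloop
endfacet
facet normal -0.277 0.945 0.175
outer loop
vertex -0.948 2.263 -2.761
vertex -1.527 2.076 -2.667
vertex -0.607 2.053 -1.089
endloop
endfacet
facet normal -0.278 0.944 0.176
outer loop
vertex -0.607 2.053 -1.089
vertex -1.527 2.076 -2.667
vertex -1.186 1.865 -0.994
endloop
endfacet
facet normal 0.199 -0.123 0.972
outer loop
vertex -0.607 2.053 -1.089
vertex -1.186 1.865 -0.994
vertex -0.719 1.355 -1.154
endloop
endfacet
facet normal -0.198 0.122 -0.973
outer loop
vertex -1.527 2.076 -2.667
vertex -1.061 1.565 -2.826
vertex -1.755 1.504 -2.692
endloop
endfacet
facet normal -0.908 0.352 0.229
outer loop
vertex -1.527 2.076 -2.667
vertex -1.755 1.504 -2.692
vertex -1.186 1.865 -0.994
endloop
endfacet
facet normal -0.908 0.352 0.229
outer loop
vertex -1.186 1.865 -0.994
vertex -1.755 1.504 -2.692
vertex -1.414 1.294 -1.02
endloop
endfacet
facet normal 0.198 -0.123 0.972
outer loop
vertex -1.186 1.865 -0.994
vertex -1.414 1.294 -1.02
vertex -0.719 1.355 -1.154
endloop
endfacet
facet normal -0.199 0.123 -0.972
outer loop
vertex -1.755 1.504 -2.692
vertex -1.061 1.565 -2.826
vertex -1.46 0.978 -2.819
endloop
endfacet
facet normal -0.855 -0.506 0.111
outer loop
vertex -1.755 1.504 -2.692
vertex -1.46 0.978 -2.819
vertex -1.414 1.294 -1.02
endloop
endfacet
facet normal -0.855 -0.506 0.111
outer loop
vertex -1.414 1.294 -1.02
vertex -1.46 0.978 -2.819
vertex -1.119 0.768 -1.146
endloop
endfacet
facet normal 0.198 -0.122 0.973
outer loop
vertex -1.414 1.294 -1.02
vertex -1.119 0.768 -1.146
vertex -0.719 1.355 -1.154
endloop
endfacet
facet normal -0.198 0.123 -0.972
outer loop
vertex -1.46 0.978 -2.819
vertex -1.061 1.565 -2.826
vertex -0.864 0.894 -2.951
endloop
endfacet
facet normal -0.159 -0.983 -0.091
outer loop
vertex -1.46 0.978 -2.819
vertex -0.864 0.894 -2.951
vertex -1.119 0.768 -1.146
endloop
endfacet
facet normal -0.159 -0.983 -0.091
outer loop
vertex -1.119 0.768 -1.146
vertex -0.864 0.894 -2.951
vertex -0.523 0.684 -1.278
endloop
endfacet
facet normal 0.198 -0.122 0.973
outer loop
vertex -1.119 0.768 -1.146
vertex -0.523 0.684 -1.278
vertex -0.719 1.355 -1.154
endloop
endfacet
facet normal -0.198 0.123 -0.972
outer loop
vertex -0.864 0.894 -2.951
vertex -1.061 1.565 -2.826
vertex -0.416 1.316 -2.989
endloop
endfacet
facet normal 0.658 -0.719 -0.224
outer loop
vertex -0.864 0.894 -2.951
vertex -0.416 1.316 -2.989
vertex -0.523 0.684 -1.278
endloop
endfacet
facet normal 0.657 -0.720 -0.225
outer loop
vertex -0.523 0.684 -1.278
vertex -0.416 1.316 -2.989
vertex -0.075 1.105 -1.317
endloop
endfacet
facet normal 0.199 -0.122 0.972
outer loop
vertex -0.523 0.684 -1.278
vertex -0.075 1.105 -1.317
vertex -0.719 1.355 -1.154
endloop
endfacet
facet normal -0.199 0.122 -0.972
outer loop
vertex -0.416 1.316 -2.989
vertex -1.061 1.565 -2.826
vertex -0.454 1.925 -2.905
endloop
endfacet
facet normal 0.978 0.087 -0.189
outer loop
vertex -0.416 1.316 -2.989
vertex -0.454 1.925 -2.905
vertex -0.075 1.105 -1.317
endloop
endfacet
facet normal 0.978 0.086 -0.189
outer loop
vertex -0.075 1.105 -1.317
vertex -0.454 1.925 -2.905
vertex -0.112 1.715 -1.232
endloop
endfacet
facet normal 0.198 -0.123 0.972
outer loop
vertex -0.075 1.105 -1.317
vertex -0.112 1.715 -1.232
vertex -0.719 1.355 -1.154
endloop
endfacet
facet normal -0.169 0.667 -0.726
outer loop
vertex 3.404 -0.83 -1.417
vertex 2.727 -1.433 -1.814
vertex 2.457 -0.764 -1.136
endloop
endfacet
facet normal 0.289 0.335 0.897
outer loop
vertex 3.404 -0.83 -1.417
vertex 2.457 -0.764 -1.136
vertex 2.993 -2.487 -0.666
endloop
endfacet
facet normal -0.169 0.667 -0.726
outer loop
vertex 2.457 -0.764 -1.136
vertex 2.727 -1.433 -1.814
vertex 1.78 -1.367 -1.533
endloop
endfacet
facet normal -0.544 0.059 0.837
outer loop
vertex 2.457 -0.764 -1.136
vertex 1.78 -1.367 -1.533
vertex 2.993 -2.487 -0.666
endloop
endfacet
facet normal -0.169 0.666 -0.726
outer loop
vertex 1.78 -1.367 -1.533
vertex 2.727 -1.433 -1.814
vertex 2.049 -2.037 -2.21
endloop
endfacet
facet normal -0.753 -0.593 0.287
outer loop
vertex 1.78 -1.367 -1.533
vertex 2.049 -2.037 -2.21
vertex 2.993 -2.487 -0.666
endloop
endfacet
facet normal -0.169 0.666 -0.726
outer loop
vertex 2.049 -2.037 -2.21
vertex 2.727 -1.433 -1.814
vertex 2.996 -2.103 -2.491
endloop
endfacet
facet normal -0.128 -0.970 -0.204
outer loop
vertex 2.049 -2.037 -2.21
vertex 2.996 -2.103 -2.491
vertex 2.993 -2.487 -0.666
endloop
endfacet
facet normal -0.168 0.666 -0.726
outer loop
vertex 2.996 -2.103 -2.491
vertex 2.727 -1.433 -1.814
vertex 3.674 -1.5 -2.095
endloop
endfacet
facet normal 0.704 -0.696 -0.145
outer loop
vertex 2.996 -2.103 -2.491
vertex 3.674 -1.5 -2.095
vertex 2.993 -2.487 -0.666
endloop
endfacet
facet normal -0.168 0.667 -0.726
outer loop
vertex 3.674 -1.5 -2.095
vertex 2.727 -1.433 -1.814
vertex 3.404 -0.83 -1.417
endloop
endfacet
facet normal 0.913 -0.043 0.406
outer loop
vertex 3.674 -1.5 -2.095
vertex 3.404 -0.83 -1.417
vertex 2.993 -2.487 -0.666
endloop
endfacet

endsolid


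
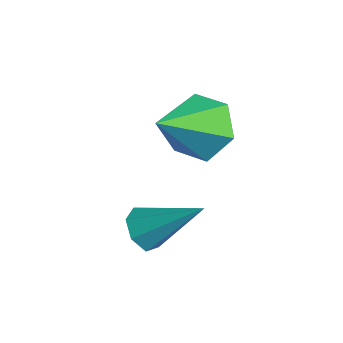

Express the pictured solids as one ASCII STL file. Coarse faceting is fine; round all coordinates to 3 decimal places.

solid 
facet normal -0.175 0.753 -0.634
outer loop
vertex 0.223 -0.194 -1.287
vertex -0.413 0.075 -0.792
vertex 0.376 0.365 -0.666
endloop
endfacet
facet normal 0.960 -0.280 0.016
outer loop
vertex 0.223 -0.194 -1.287
vertex 0.376 0.365 -0.666
vertex -0.107 -1.235 0.312
endloop
endfacet
facet normal -0.175 0.753 -0.634
outer loop
vertex 0.376 0.365 -0.666
vertex -0.413 0.075 -0.792
vertex -0.26 0.634 -0.171
endloop
endfacet
facet normal 0.657 0.239 0.715
outer loop
vertex 0.376 0.365 -0.666
vertex -0.26 0.634 -0.171
vertex -0.107 -1.235 0.312
endloop
endfacet
facet normal -0.175 0.753 -0.634
outer loop
vertex -0.26 0.634 -0.171
vertex -0.413 0.075 -0.792
vertex -1.049 0.344 -0.297
endloop
endfacet
facet normal -0.234 0.225 0.946
outer loop
vertex -0.26 0.634 -0.171
vertex -1.049 0.344 -0.297
vertex -0.107 -1.235 0.312
endloop
endfacet
facet normal -0.176 0.752 -0.635
outer loop
vertex -1.049 0.344 -0.297
vertex -0.413 0.075 -0.792
vertex -1.202 -0.216 -0.918
endloop
endfacet
facet normal -0.823 -0.306 0.479
outer loop
vertex -1.049 0.344 -0.297
vertex -1.202 -0.216 -0.918
vertex -0.107 -1.235 0.312
endloop
endfacet
facet normal -0.176 0.752 -0.635
outer loop
vertex -1.202 -0.216 -0.918
vertex -0.413 0.075 -0.792
vertex -0.565 -0.485 -1.413
endloop
endfacet
facet normal -0.520 -0.825 -0.221
outer loop
vertex -1.202 -0.216 -0.918
vertex -0.565 -0.485 -1.413
vertex -0.107 -1.235 0.312
endloop
endfacet
facet normal -0.176 0.752 -0.635
outer loop
vertex -0.565 -0.485 -1.413
vertex -0.413 0.075 -0.792
vertex 0.223 -0.194 -1.287
endloop
endfacet
facet normal 0.372 -0.811 -0.451
outer loop
vertex -0.565 -0.485 -1.413
vertex 0.223 -0.194 -1.287
vertex -0.107 -1.235 0.312
endloop
endfacet
facet normal -0.542 -0.563 -0.624
outer loop
vertex 1.59 -2.547 -1.754
vertex 1.138 -2.319 -1.567
vertex 1.448 -2.161 -1.979
endloop
endfacet
facet normal 0.910 0.100 -0.403
outer loop
vertex 1.59 -2.547 -1.754
vertex 1.448 -2.161 -1.979
vertex 1.982 -1.441 -0.593
endloop
endfacet
facet normal -0.541 -0.564 -0.624
outer loop
vertex 1.448 -2.161 -1.979
vertex 1.138 -2.319 -1.567
vertex 1.073 -1.895 -1.894
endloop
endfacet
facet normal 0.402 0.740 -0.539
outer loop
vertex 1.448 -2.161 -1.979
vertex 1.073 -1.895 -1.894
vertex 1.982 -1.441 -0.593
endloop
endfacet
facet normal -0.542 -0.564 -0.623
outer loop
vertex 1.073 -1.895 -1.894
vertex 1.138 -2.319 -1.567
vertex 0.746 -1.948 -1.562
endloop
endfacet
facet normal -0.287 0.949 -0.131
outer loop
vertex 1.073 -1.895 -1.894
vertex 0.746 -1.948 -1.562
vertex 1.982 -1.441 -0.593
endloop
endfacet
facet normal -0.541 -0.563 -0.625
outer loop
vertex 0.746 -1.948 -1.562
vertex 1.138 -2.319 -1.567
vertex 0.714 -2.281 -1.234
endloop
endfacet
facet normal -0.639 0.570 0.517
outer loop
vertex 0.746 -1.948 -1.562
vertex 0.714 -2.281 -1.234
vertex 1.982 -1.441 -0.593
endloop
endfacet
facet normal -0.541 -0.563 -0.624
outer loop
vertex 0.714 -2.281 -1.234
vertex 1.138 -2.319 -1.567
vertex 1.001 -2.643 -1.156
endloop
endfacet
facet normal -0.389 -0.111 0.915
outer loop
vertex 0.714 -2.281 -1.234
vertex 1.001 -2.643 -1.156
vertex 1.982 -1.441 -0.593
endloop
endfacet
facet normal -0.542 -0.563 -0.624
outer loop
vertex 1.001 -2.643 -1.156
vertex 1.138 -2.319 -1.567
vertex 1.391 -2.761 -1.388
endloop
endfacet
facet normal 0.277 -0.584 0.763
outer loop
vertex 1.001 -2.643 -1.156
vertex 1.391 -2.761 -1.388
vertex 1.982 -1.441 -0.593
endloop
endfacet
facet normal -0.542 -0.563 -0.624
outer loop
vertex 1.391 -2.761 -1.388
vertex 1.138 -2.319 -1.567
vertex 1.59 -2.547 -1.754
endloop
endfacet
facet normal 0.854 -0.489 0.178
outer loop
vertex 1.391 -2.761 -1.388
vertex 1.59 -2.547 -1.754
vertex 1.982 -1.441 -0.593
endloop
endfacet

endsolid


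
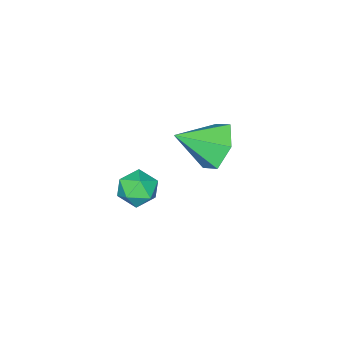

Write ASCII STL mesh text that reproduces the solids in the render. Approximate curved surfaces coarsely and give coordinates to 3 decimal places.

solid 
facet normal -0.699 0.523 -0.489
outer loop
vertex -0.086 3.8 -0.343
vertex -0.57 3.9 0.456
vertex 0.076 4.538 0.215
endloop
endfacet
facet normal 0.944 0.039 -0.326
outer loop
vertex -0.086 3.8 -0.343
vertex 0.076 4.538 0.215
vertex 0.47 3.12 1.184
endloop
endfacet
facet normal -0.699 0.523 -0.488
outer loop
vertex 0.076 4.538 0.215
vertex -0.57 3.9 0.456
vertex -0.408 4.638 1.015
endloop
endfacet
facet normal 0.771 0.491 0.405
outer loop
vertex 0.076 4.538 0.215
vertex -0.408 4.638 1.015
vertex 0.47 3.12 1.184
endloop
endfacet
facet normal -0.699 0.523 -0.488
outer loop
vertex -0.408 4.638 1.015
vertex -0.57 3.9 0.456
vertex -1.054 4.0 1.256
endloop
endfacet
facet normal 0.162 0.201 0.966
outer loop
vertex -0.408 4.638 1.015
vertex -1.054 4.0 1.256
vertex 0.47 3.12 1.184
endloop
endfacet
facet normal -0.698 0.524 -0.488
outer loop
vertex -1.054 4.0 1.256
vertex -0.57 3.9 0.456
vertex -1.217 3.262 0.697
endloop
endfacet
facet normal -0.275 -0.541 0.795
outer loop
vertex -1.054 4.0 1.256
vertex -1.217 3.262 0.697
vertex 0.47 3.12 1.184
endloop
endfacet
facet normal -0.698 0.523 -0.489
outer loop
vertex -1.217 3.262 0.697
vertex -0.57 3.9 0.456
vertex -0.733 3.161 -0.102
endloop
endfacet
facet normal -0.102 -0.993 0.064
outer loop
vertex -1.217 3.262 0.697
vertex -0.733 3.161 -0.102
vertex 0.47 3.12 1.184
endloop
endfacet
facet normal -0.698 0.523 -0.489
outer loop
vertex -0.733 3.161 -0.102
vertex -0.57 3.9 0.456
vertex -0.086 3.8 -0.343
endloop
endfacet
facet normal 0.508 -0.703 -0.498
outer loop
vertex -0.733 3.161 -0.102
vertex -0.086 3.8 -0.343
vertex 0.47 3.12 1.184
endloop
endfacet
facet normal -0.152 0.794 0.589
outer loop
vertex 0.089 1.726 -3.207
vertex -0.559 1.42 -2.962
vertex 0.09 1.275 -2.599
endloop
endfacet
facet normal 0.546 0.673 0.499
outer loop
vertex 0.089 1.726 -3.207
vertex 0.09 1.275 -2.599
vertex 0.639 1.214 -3.118
endloop
endfacet
facet normal 0.685 0.700 -0.201
outer loop
vertex 0.089 1.726 -3.207
vertex 0.639 1.214 -3.118
vertex 0.329 1.321 -3.8
endloop
endfacet
facet normal 0.075 0.837 -0.542
outer loop
vertex 0.089 1.726 -3.207
vertex 0.329 1.321 -3.8
vertex -0.411 1.449 -3.704
endloop
endfacet
facet normal -0.443 0.895 -0.053
outer loop
vertex 0.089 1.726 -3.207
vertex -0.411 1.449 -3.704
vertex -0.559 1.42 -2.962
endloop
endfacet
facet normal 0.688 0.012 0.726
outer loop
vertex 0.639 1.214 -3.118
vertex 0.09 1.275 -2.599
vertex 0.331 0.591 -2.816
endloop
endfacet
facet normal -0.442 0.207 0.873
outer loop
vertex 0.09 1.275 -2.599
vertex -0.559 1.42 -2.962
vertex -0.409 0.719 -2.72
endloop
endfacet
facet normal -0.914 0.370 -0.168
outer loop
vertex -0.559 1.42 -2.962
vertex -0.411 1.449 -3.704
vertex -0.719 0.826 -3.402
endloop
endfacet
facet normal -0.076 0.277 -0.958
outer loop
vertex -0.411 1.449 -3.704
vertex 0.329 1.321 -3.8
vertex -0.17 0.765 -3.921
endloop
endfacet
facet normal 0.912 0.055 -0.406
outer loop
vertex 0.329 1.321 -3.8
vertex 0.639 1.214 -3.118
vertex 0.479 0.62 -3.558
endloop
endfacet
facet normal -0.075 -0.837 0.542
outer loop
vertex -0.169 0.314 -3.313
vertex 0.331 0.591 -2.816
vertex -0.409 0.719 -2.72
endloop
endfacet
facet normal -0.685 -0.700 0.201
outer loop
vertex -0.169 0.314 -3.313
vertex -0.409 0.719 -2.72
vertex -0.719 0.826 -3.402
endloop
endfacet
facet normal -0.546 -0.673 -0.499
outer loop
vertex -0.169 0.314 -3.313
vertex -0.719 0.826 -3.402
vertex -0.17 0.765 -3.921
endloop
endfacet
facet normal 0.152 -0.794 -0.589
outer loop
vertex -0.169 0.314 -3.313
vertex -0.17 0.765 -3.921
vertex 0.479 0.62 -3.558
endloop
endfacet
facet normal 0.443 -0.895 0.053
outer loop
vertex -0.169 0.314 -3.313
vertex 0.479 0.62 -3.558
vertex 0.331 0.591 -2.816
endloop
endfacet
facet normal 0.076 -0.277 0.958
outer loop
vertex -0.409 0.719 -2.72
vertex 0.331 0.591 -2.816
vertex 0.09 1.275 -2.599
endloop
endfacet
facet normal -0.912 -0.055 0.406
outer loop
vertex -0.719 0.826 -3.402
vertex -0.409 0.719 -2.72
vertex -0.559 1.42 -2.962
endloop
endfacet
facet normal -0.688 -0.012 -0.726
outer loop
vertex -0.17 0.765 -3.921
vertex -0.719 0.826 -3.402
vertex -0.411 1.449 -3.704
endloop
endfacet
facet normal 0.442 -0.207 -0.873
outer loop
vertex 0.479 0.62 -3.558
vertex -0.17 0.765 -3.921
vertex 0.329 1.321 -3.8
endloop
endfacet
facet normal 0.914 -0.370 0.168
outer loop
vertex 0.331 0.591 -2.816
vertex 0.479 0.62 -3.558
vertex 0.639 1.214 -3.118
endloop
endfacet

endsolid


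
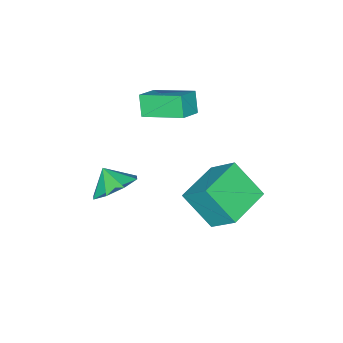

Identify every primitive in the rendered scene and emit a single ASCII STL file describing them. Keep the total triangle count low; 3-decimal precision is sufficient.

solid 
facet normal -0.364 -0.451 0.815
outer loop
vertex -1.351 -1.541 1.283
vertex -2.308 -1.65 0.796
vertex -0.79 -3.279 0.572
endloop
endfacet
facet normal 0.887 0.102 0.451
outer loop
vertex -0.412 -2.81 -0.276
vertex -1.351 -1.541 1.283
vertex -0.79 -3.279 0.572
endloop
endfacet
facet normal -0.364 -0.451 0.815
outer loop
vertex -0.79 -3.279 0.572
vertex -2.308 -1.65 0.796
vertex -1.747 -3.388 0.084
endloop
endfacet
facet normal 0.286 -0.887 -0.363
outer loop
vertex -1.747 -3.388 0.084
vertex -0.412 -2.81 -0.276
vertex -0.79 -3.279 0.572
endloop
endfacet
facet normal -0.286 0.887 0.363
outer loop
vertex -1.351 -1.541 1.283
vertex -1.93 -1.181 -0.052
vertex -2.308 -1.65 0.796
endloop
endfacet
facet normal 0.886 0.101 0.452
outer loop
vertex -0.973 -1.072 0.436
vertex -1.351 -1.541 1.283
vertex -0.412 -2.81 -0.276
endloop
endfacet
facet normal -0.286 0.887 0.363
outer loop
vertex -0.973 -1.072 0.436
vertex -1.93 -1.181 -0.052
vertex -1.351 -1.541 1.283
endloop
endfacet
facet normal -0.887 -0.101 -0.451
outer loop
vertex -2.308 -1.65 0.796
vertex -1.93 -1.181 -0.052
vertex -1.747 -3.388 0.084
endloop
endfacet
facet normal 0.286 -0.887 -0.363
outer loop
vertex -1.369 -2.919 -0.763
vertex -0.412 -2.81 -0.276
vertex -1.747 -3.388 0.084
endloop
endfacet
facet normal -0.886 -0.101 -0.452
outer loop
vertex -1.747 -3.388 0.084
vertex -1.93 -1.181 -0.052
vertex -1.369 -2.919 -0.763
endloop
endfacet
facet normal 0.363 0.451 -0.815
outer loop
vertex -1.369 -2.919 -0.763
vertex -0.973 -1.072 0.436
vertex -0.412 -2.81 -0.276
endloop
endfacet
facet normal 0.364 0.451 -0.815
outer loop
vertex -1.93 -1.181 -0.052
vertex -0.973 -1.072 0.436
vertex -1.369 -2.919 -0.763
endloop
endfacet
facet normal 0.070 0.704 -0.707
outer loop
vertex 3.332 -1.899 -2.133
vertex 2.317 -1.698 -2.034
vertex 3.185 -1.337 -1.588
endloop
endfacet
facet normal 0.668 -0.421 0.614
outer loop
vertex 3.332 -1.899 -2.133
vertex 3.185 -1.337 -1.588
vertex 2.243 -2.422 -1.306
endloop
endfacet
facet normal 0.071 0.704 -0.707
outer loop
vertex 3.185 -1.337 -1.588
vertex 2.317 -1.698 -2.034
vertex 2.529 -0.987 -1.305
endloop
endfacet
facet normal 0.362 -0.073 0.929
outer loop
vertex 3.185 -1.337 -1.588
vertex 2.529 -0.987 -1.305
vertex 2.243 -2.422 -1.306
endloop
endfacet
facet normal 0.072 0.704 -0.707
outer loop
vertex 2.529 -0.987 -1.305
vertex 2.317 -1.698 -2.034
vertex 1.748 -1.052 -1.449
endloop
endfacet
facet normal -0.184 0.036 0.982
outer loop
vertex 2.529 -0.987 -1.305
vertex 1.748 -1.052 -1.449
vertex 2.243 -2.422 -1.306
endloop
endfacet
facet normal 0.071 0.703 -0.708
outer loop
vertex 1.748 -1.052 -1.449
vertex 2.317 -1.698 -2.034
vertex 1.301 -1.496 -1.935
endloop
endfacet
facet normal -0.651 -0.158 0.743
outer loop
vertex 1.748 -1.052 -1.449
vertex 1.301 -1.496 -1.935
vertex 2.243 -2.422 -1.306
endloop
endfacet
facet normal 0.071 0.704 -0.707
outer loop
vertex 1.301 -1.496 -1.935
vertex 2.317 -1.698 -2.034
vertex 1.449 -2.058 -2.48
endloop
endfacet
facet normal -0.765 -0.541 0.350
outer loop
vertex 1.301 -1.496 -1.935
vertex 1.449 -2.058 -2.48
vertex 2.243 -2.422 -1.306
endloop
endfacet
facet normal 0.071 0.704 -0.707
outer loop
vertex 1.449 -2.058 -2.48
vertex 2.317 -1.698 -2.034
vertex 2.105 -2.409 -2.763
endloop
endfacet
facet normal -0.459 -0.887 0.036
outer loop
vertex 1.449 -2.058 -2.48
vertex 2.105 -2.409 -2.763
vertex 2.243 -2.422 -1.306
endloop
endfacet
facet normal 0.071 0.704 -0.707
outer loop
vertex 2.105 -2.409 -2.763
vertex 2.317 -1.698 -2.034
vertex 2.885 -2.343 -2.619
endloop
endfacet
facet normal 0.087 -0.996 -0.017
outer loop
vertex 2.105 -2.409 -2.763
vertex 2.885 -2.343 -2.619
vertex 2.243 -2.422 -1.306
endloop
endfacet
facet normal 0.070 0.703 -0.707
outer loop
vertex 2.885 -2.343 -2.619
vertex 2.317 -1.698 -2.034
vertex 3.332 -1.899 -2.133
endloop
endfacet
facet normal 0.554 -0.802 0.223
outer loop
vertex 2.885 -2.343 -2.619
vertex 3.332 -1.899 -2.133
vertex 2.243 -2.422 -1.306
endloop
endfacet
facet normal -0.993 -0.097 0.072
outer loop
vertex -0.913 0.427 -1.783
vertex -0.94 1.599 -0.58
vertex -1.136 1.754 -3.081
endloop
endfacet
facet normal 0.016 -0.698 -0.716
outer loop
vertex 0.78 1.941 -3.22
vertex -0.913 0.427 -1.783
vertex -1.136 1.754 -3.081
endloop
endfacet
facet normal -0.993 -0.097 0.072
outer loop
vertex -1.136 1.754 -3.081
vertex -0.94 1.599 -0.58
vertex -1.163 2.927 -1.878
endloop
endfacet
facet normal -0.120 0.709 -0.694
outer loop
vertex -1.163 2.927 -1.878
vertex 0.78 1.941 -3.22
vertex -1.136 1.754 -3.081
endloop
endfacet
facet normal 0.120 -0.710 0.694
outer loop
vertex -0.913 0.427 -1.783
vertex 0.976 1.786 -0.719
vertex -0.94 1.599 -0.58
endloop
endfacet
facet normal 0.016 -0.698 -0.716
outer loop
vertex 1.003 0.613 -1.922
vertex -0.913 0.427 -1.783
vertex 0.78 1.941 -3.22
endloop
endfacet
facet normal 0.119 -0.710 0.695
outer loop
vertex 1.003 0.613 -1.922
vertex 0.976 1.786 -0.719
vertex -0.913 0.427 -1.783
endloop
endfacet
facet normal -0.016 0.698 0.716
outer loop
vertex -0.94 1.599 -0.58
vertex 0.976 1.786 -0.719
vertex -1.163 2.927 -1.878
endloop
endfacet
facet normal -0.119 0.710 -0.694
outer loop
vertex 0.753 3.113 -2.017
vertex 0.78 1.941 -3.22
vertex -1.163 2.927 -1.878
endloop
endfacet
facet normal -0.016 0.698 0.716
outer loop
vertex -1.163 2.927 -1.878
vertex 0.976 1.786 -0.719
vertex 0.753 3.113 -2.017
endloop
endfacet
facet normal 0.993 0.097 -0.072
outer loop
vertex 0.753 3.113 -2.017
vertex 1.003 0.613 -1.922
vertex 0.78 1.941 -3.22
endloop
endfacet
facet normal 0.993 0.097 -0.072
outer loop
vertex 0.976 1.786 -0.719
vertex 1.003 0.613 -1.922
vertex 0.753 3.113 -2.017
endloop
endfacet

endsolid
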